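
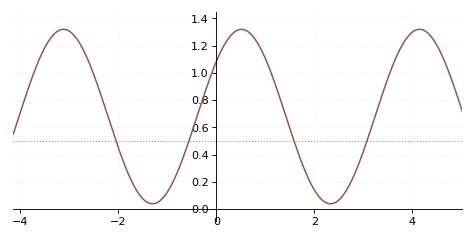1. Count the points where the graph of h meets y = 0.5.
4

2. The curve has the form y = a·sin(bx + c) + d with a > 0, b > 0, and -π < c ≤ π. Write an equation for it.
y = 0.64sin(1.73x + 0.682) + 0.68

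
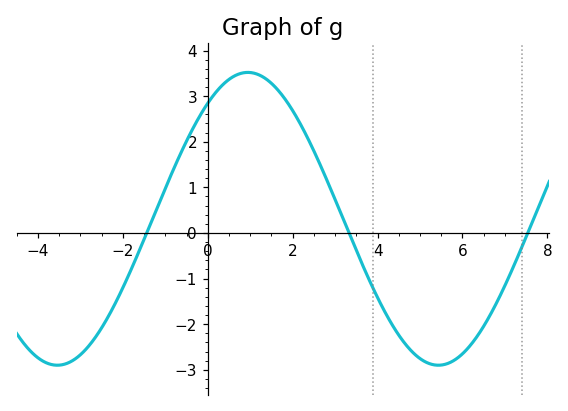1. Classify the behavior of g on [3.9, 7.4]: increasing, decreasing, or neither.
neither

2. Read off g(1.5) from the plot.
3.28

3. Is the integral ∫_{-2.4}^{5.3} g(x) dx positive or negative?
positive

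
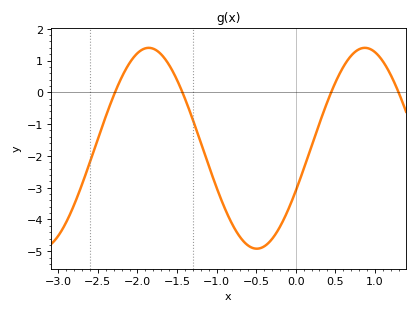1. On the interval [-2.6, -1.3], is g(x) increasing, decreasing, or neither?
neither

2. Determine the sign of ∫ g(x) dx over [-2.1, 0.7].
negative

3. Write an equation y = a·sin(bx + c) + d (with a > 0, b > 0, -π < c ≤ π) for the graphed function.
y = 3.16sin(2.3x - 0.44) - 1.76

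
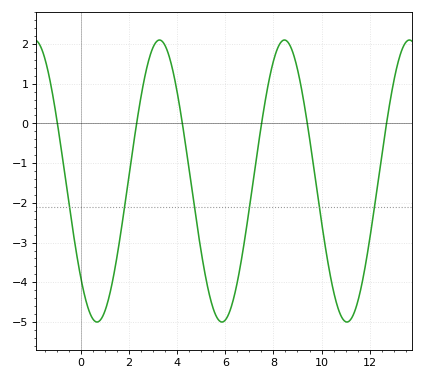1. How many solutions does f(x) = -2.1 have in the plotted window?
6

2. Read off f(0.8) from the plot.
-4.96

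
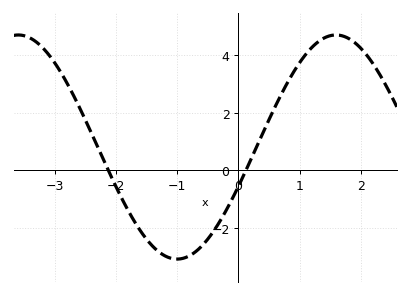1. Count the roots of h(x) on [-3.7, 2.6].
2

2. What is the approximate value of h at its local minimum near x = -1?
-3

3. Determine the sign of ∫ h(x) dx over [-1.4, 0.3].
negative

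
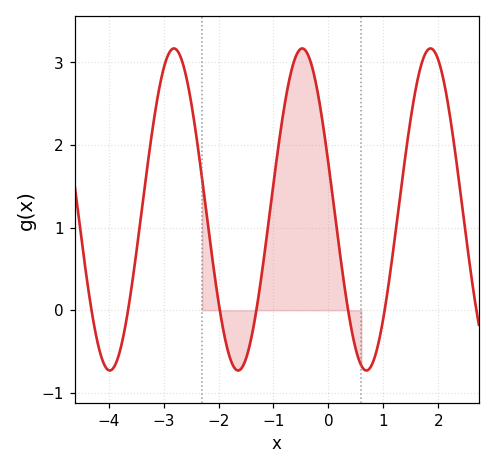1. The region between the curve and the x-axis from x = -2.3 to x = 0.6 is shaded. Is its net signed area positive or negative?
positive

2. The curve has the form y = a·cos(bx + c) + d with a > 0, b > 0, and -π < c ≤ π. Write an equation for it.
y = 1.95cos(2.69x + 1.28) + 1.22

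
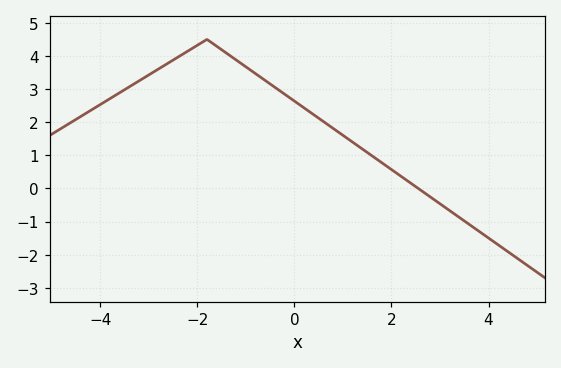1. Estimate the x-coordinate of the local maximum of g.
-1.8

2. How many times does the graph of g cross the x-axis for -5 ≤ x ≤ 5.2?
1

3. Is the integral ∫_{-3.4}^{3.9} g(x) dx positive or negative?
positive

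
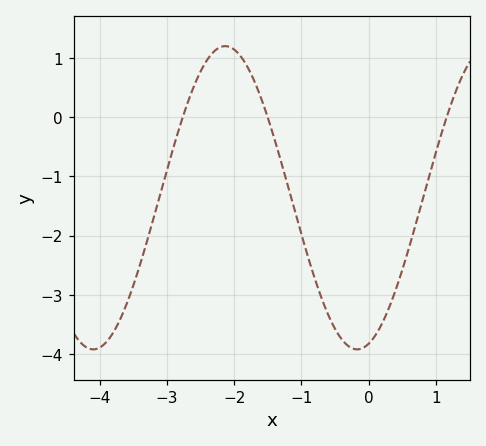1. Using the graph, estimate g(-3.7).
-3.42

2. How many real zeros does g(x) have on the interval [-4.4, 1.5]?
3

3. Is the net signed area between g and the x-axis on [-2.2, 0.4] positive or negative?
negative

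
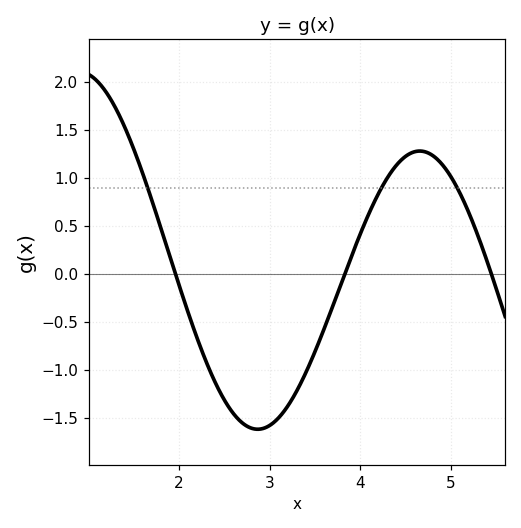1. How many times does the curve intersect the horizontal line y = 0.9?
3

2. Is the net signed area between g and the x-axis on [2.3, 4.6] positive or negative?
negative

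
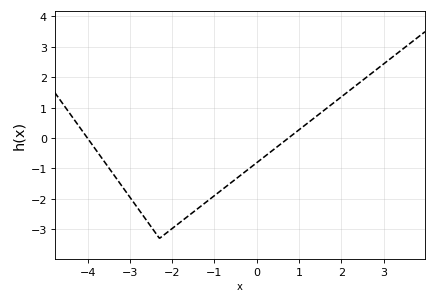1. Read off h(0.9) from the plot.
0.2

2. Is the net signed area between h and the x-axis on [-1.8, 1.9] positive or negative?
negative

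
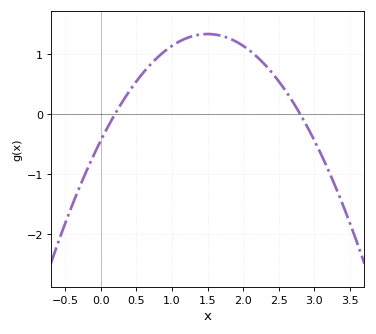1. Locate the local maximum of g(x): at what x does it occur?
1.5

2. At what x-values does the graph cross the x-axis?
0.2, 2.8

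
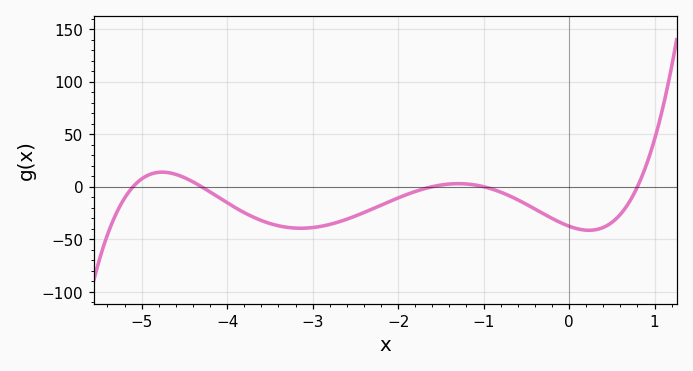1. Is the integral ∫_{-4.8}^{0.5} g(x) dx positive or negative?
negative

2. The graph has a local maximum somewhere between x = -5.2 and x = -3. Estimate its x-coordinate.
-4.76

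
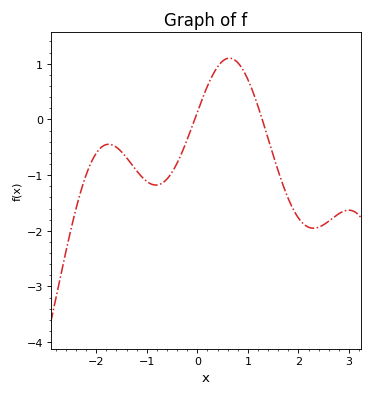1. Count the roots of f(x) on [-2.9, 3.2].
2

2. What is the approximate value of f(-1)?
-1.1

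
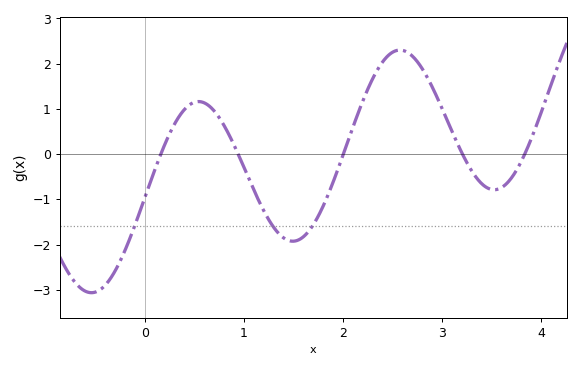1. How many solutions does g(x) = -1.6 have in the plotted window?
3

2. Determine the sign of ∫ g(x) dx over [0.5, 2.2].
negative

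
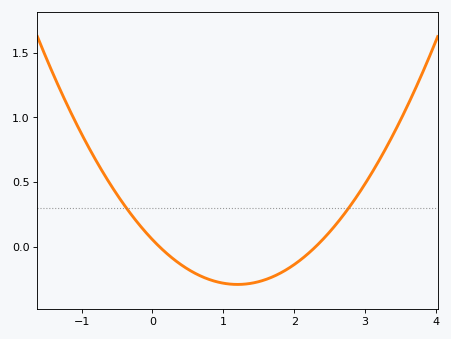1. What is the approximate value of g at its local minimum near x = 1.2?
-0.3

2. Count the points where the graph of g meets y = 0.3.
2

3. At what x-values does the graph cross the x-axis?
0.1, 2.3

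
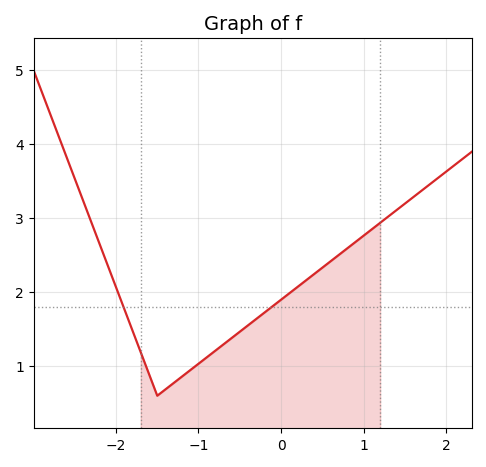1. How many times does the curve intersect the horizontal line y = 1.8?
2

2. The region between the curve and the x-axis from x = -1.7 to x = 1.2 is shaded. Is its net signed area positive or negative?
positive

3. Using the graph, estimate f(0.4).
2.24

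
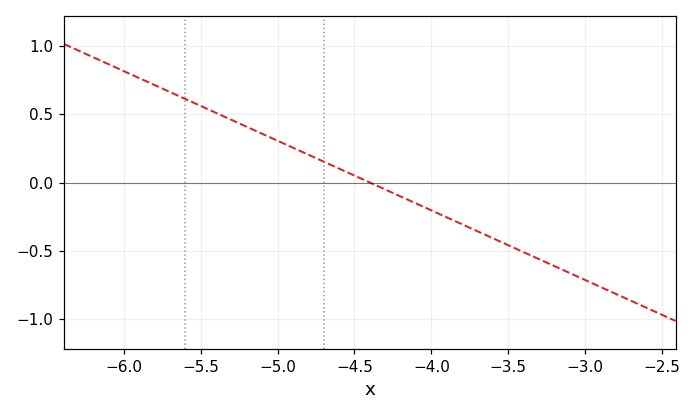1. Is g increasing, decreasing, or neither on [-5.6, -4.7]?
decreasing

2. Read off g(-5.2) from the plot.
0.408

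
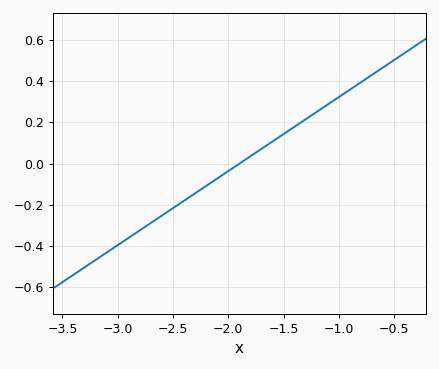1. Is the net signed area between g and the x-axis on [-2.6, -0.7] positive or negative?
positive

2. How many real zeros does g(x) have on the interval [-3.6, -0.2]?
1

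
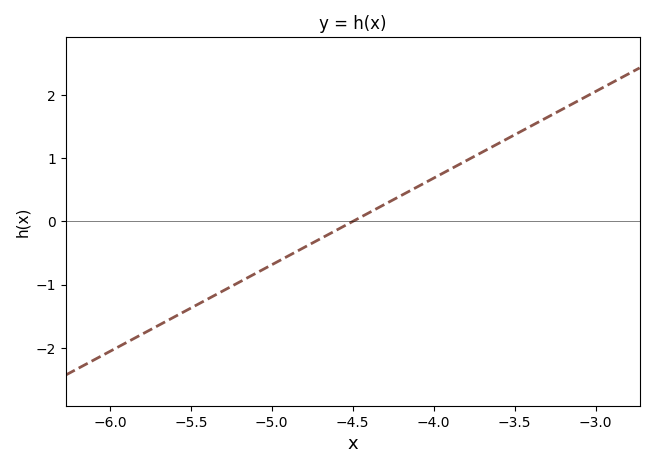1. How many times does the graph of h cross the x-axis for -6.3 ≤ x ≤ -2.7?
1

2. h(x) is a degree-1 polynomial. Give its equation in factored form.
y = 1.37(x + 4.5)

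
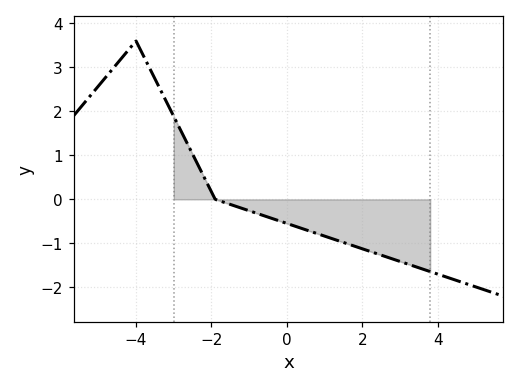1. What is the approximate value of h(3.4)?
-1.5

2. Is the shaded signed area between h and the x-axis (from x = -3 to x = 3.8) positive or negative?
negative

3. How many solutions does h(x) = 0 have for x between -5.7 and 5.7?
1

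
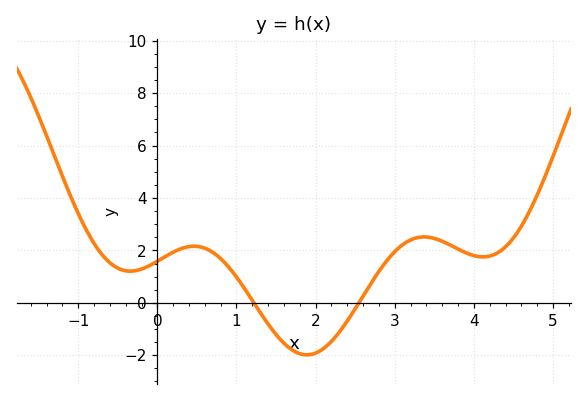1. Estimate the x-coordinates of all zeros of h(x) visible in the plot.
1.22, 2.55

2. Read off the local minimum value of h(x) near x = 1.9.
-1.98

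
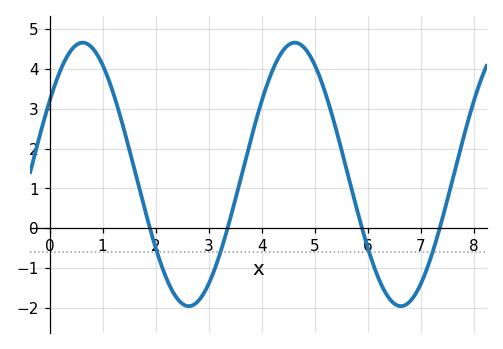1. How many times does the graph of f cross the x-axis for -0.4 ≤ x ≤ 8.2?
4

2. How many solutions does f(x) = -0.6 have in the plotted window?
4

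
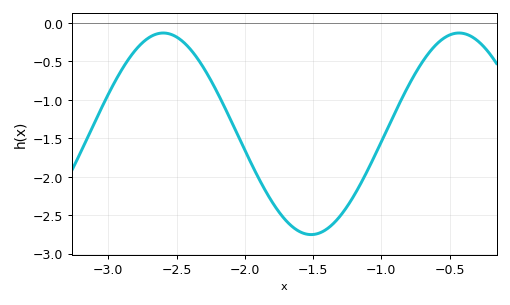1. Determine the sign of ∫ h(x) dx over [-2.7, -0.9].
negative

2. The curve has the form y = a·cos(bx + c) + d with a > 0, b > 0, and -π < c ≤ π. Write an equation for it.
y = 1.31cos(2.9x + 1.2) - 1.44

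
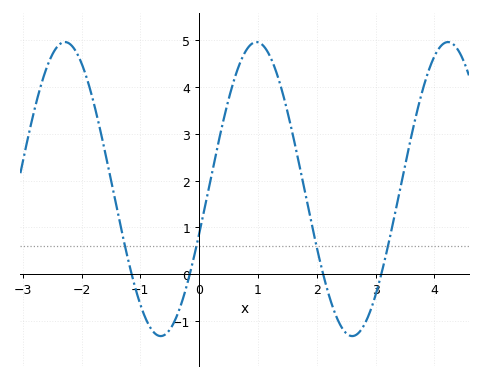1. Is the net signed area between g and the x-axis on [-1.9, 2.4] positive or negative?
positive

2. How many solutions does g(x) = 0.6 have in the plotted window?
4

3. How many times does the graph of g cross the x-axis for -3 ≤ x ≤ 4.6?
4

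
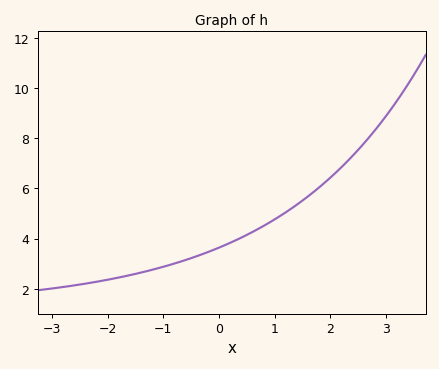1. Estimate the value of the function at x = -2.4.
2.21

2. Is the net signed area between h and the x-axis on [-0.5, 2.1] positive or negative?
positive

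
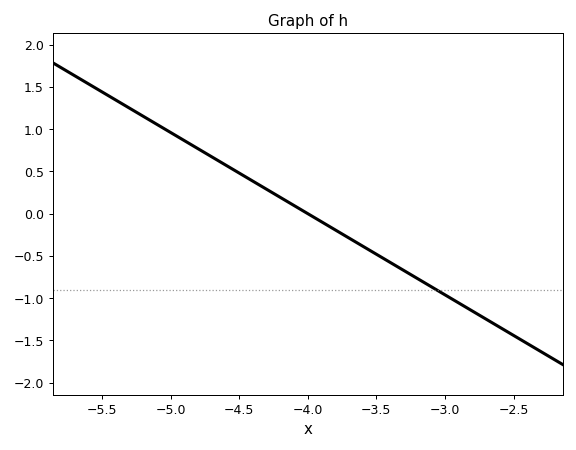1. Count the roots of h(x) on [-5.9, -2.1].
1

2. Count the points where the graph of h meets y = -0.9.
1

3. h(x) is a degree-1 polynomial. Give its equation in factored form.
y = -0.96(x + 4)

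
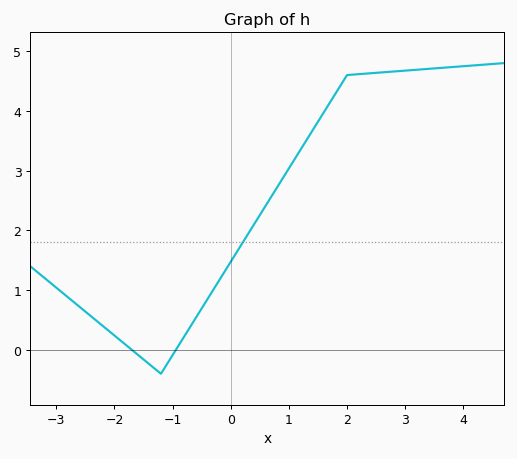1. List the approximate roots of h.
-1.6, -1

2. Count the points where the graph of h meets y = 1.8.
1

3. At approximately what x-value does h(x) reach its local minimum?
-1.2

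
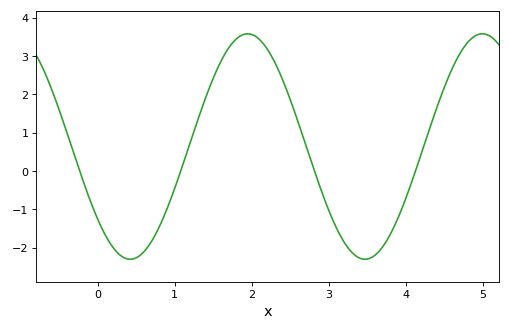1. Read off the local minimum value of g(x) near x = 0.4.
-2.3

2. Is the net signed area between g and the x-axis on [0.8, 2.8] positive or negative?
positive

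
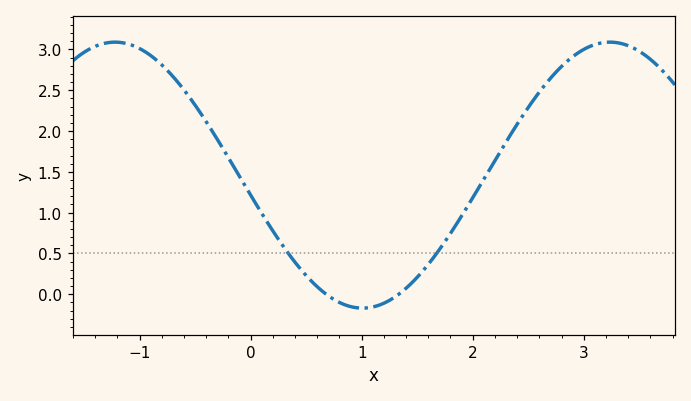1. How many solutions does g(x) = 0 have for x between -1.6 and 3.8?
2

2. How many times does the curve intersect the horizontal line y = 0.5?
2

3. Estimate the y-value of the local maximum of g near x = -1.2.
3.1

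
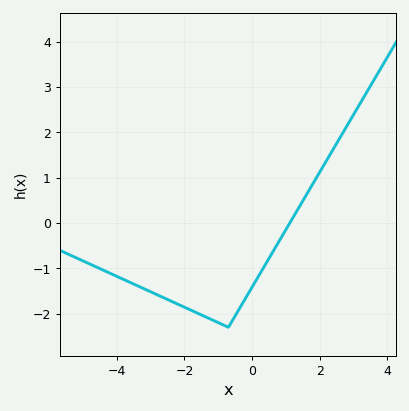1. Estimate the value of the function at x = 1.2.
0.111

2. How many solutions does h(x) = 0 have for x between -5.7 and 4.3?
1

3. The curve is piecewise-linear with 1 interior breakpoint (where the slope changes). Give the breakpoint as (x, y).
(-0.7, -2.3)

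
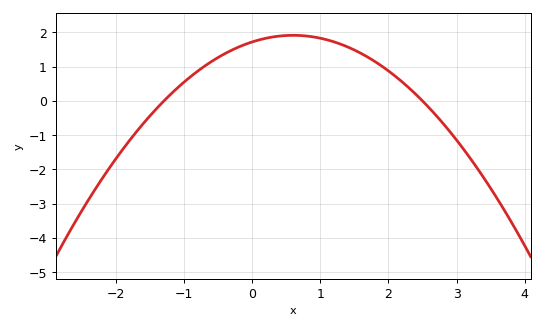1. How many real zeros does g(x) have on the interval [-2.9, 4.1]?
2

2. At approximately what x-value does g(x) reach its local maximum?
0.6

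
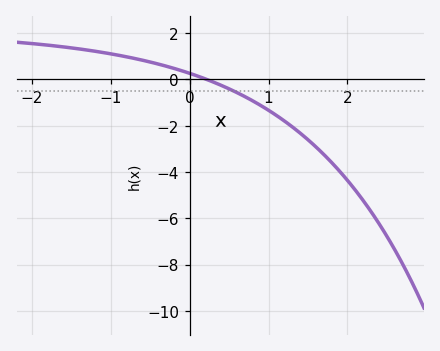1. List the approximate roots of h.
0.2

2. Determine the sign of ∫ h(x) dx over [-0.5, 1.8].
negative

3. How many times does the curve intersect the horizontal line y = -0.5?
1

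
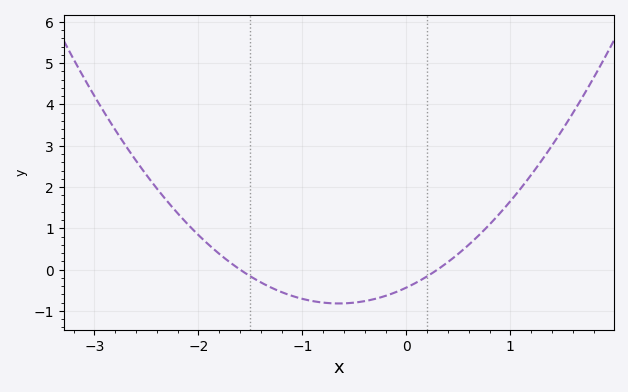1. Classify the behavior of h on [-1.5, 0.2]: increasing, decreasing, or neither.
neither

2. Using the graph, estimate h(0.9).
1.4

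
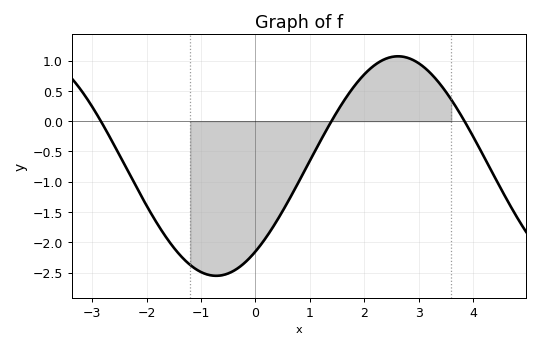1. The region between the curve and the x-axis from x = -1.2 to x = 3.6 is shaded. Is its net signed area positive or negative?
negative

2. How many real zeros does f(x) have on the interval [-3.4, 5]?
3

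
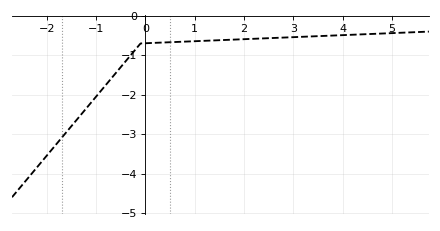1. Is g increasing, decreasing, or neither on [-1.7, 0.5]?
increasing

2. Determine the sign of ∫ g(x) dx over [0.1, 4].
negative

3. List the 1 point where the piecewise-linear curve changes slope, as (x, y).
(-0.1, -0.7)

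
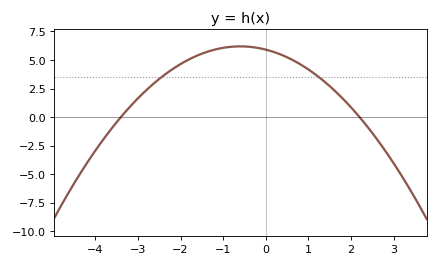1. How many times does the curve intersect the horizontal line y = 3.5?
2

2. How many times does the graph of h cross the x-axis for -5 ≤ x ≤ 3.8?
2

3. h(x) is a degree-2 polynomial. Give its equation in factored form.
y = -0.79(x + 3.4)(x - 2.2)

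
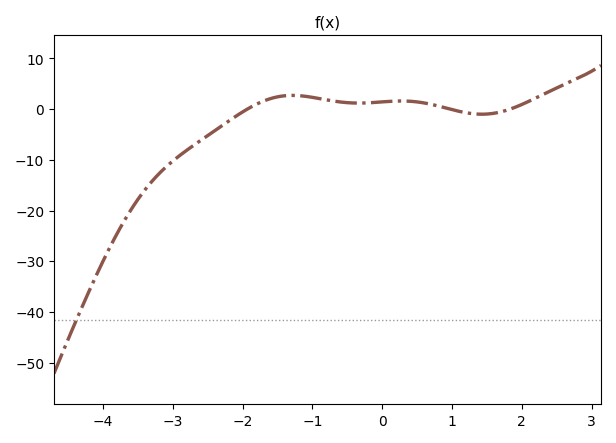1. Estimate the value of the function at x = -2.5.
-5.22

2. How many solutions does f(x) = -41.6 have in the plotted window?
1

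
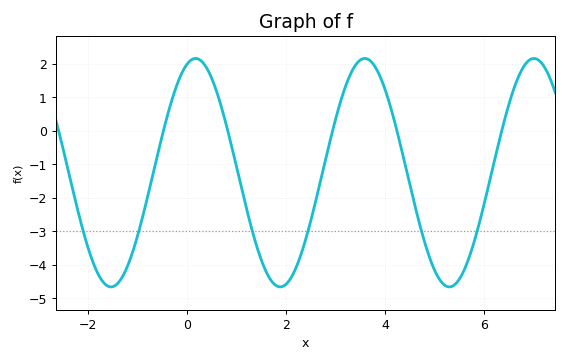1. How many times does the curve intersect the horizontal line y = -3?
6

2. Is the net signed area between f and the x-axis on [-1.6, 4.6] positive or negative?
negative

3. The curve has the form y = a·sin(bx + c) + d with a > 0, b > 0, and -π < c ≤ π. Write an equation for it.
y = 3.41sin(1.8x + 1.3) - 1.25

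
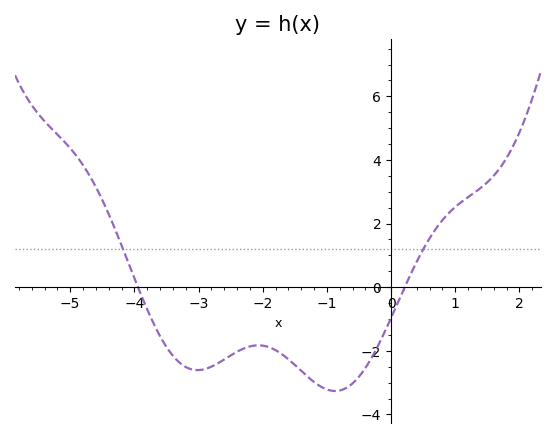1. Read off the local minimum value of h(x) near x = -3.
-2.61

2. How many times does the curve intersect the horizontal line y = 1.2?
2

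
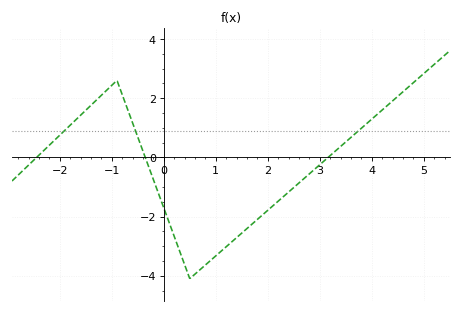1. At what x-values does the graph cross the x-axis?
-2.44, -0.357, 3.16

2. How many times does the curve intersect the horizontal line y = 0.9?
3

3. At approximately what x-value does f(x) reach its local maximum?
-0.902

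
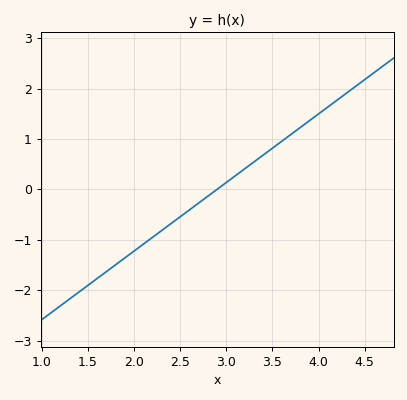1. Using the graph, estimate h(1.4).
-2.04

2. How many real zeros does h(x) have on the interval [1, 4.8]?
1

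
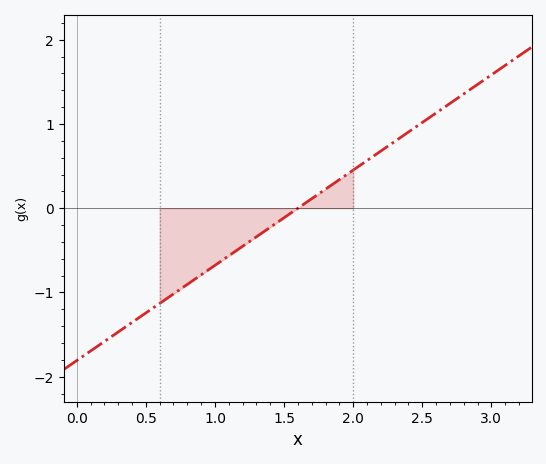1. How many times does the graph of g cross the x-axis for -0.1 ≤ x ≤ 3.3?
1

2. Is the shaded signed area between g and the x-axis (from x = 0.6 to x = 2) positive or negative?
negative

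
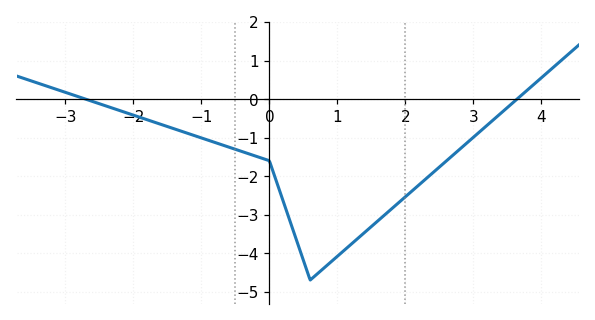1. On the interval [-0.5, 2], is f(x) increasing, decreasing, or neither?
neither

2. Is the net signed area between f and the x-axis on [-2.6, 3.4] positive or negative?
negative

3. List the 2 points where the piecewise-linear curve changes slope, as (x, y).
(0, -1.6); (0.6, -4.7)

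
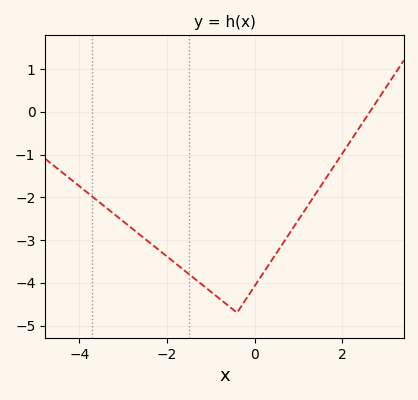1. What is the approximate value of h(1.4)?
-1.9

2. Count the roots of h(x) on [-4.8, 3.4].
1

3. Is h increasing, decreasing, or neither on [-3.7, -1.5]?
decreasing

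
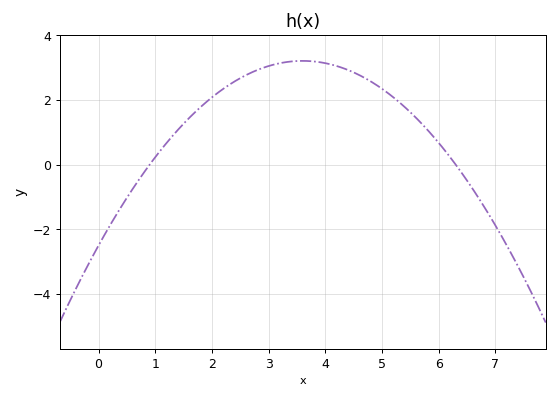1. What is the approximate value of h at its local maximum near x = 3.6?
3.2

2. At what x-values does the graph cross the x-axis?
0.8, 6.4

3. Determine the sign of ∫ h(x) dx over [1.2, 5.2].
positive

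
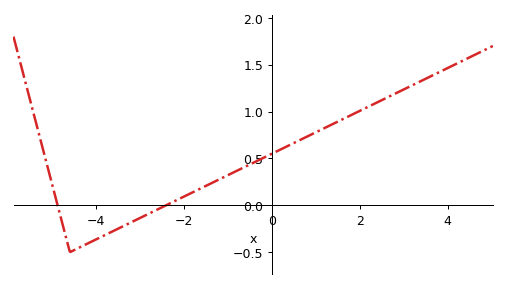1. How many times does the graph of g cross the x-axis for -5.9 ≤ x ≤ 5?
2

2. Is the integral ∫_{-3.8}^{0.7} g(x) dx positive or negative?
positive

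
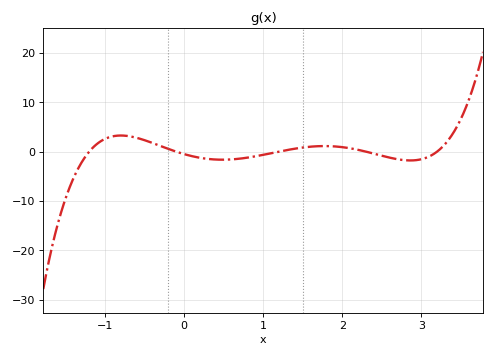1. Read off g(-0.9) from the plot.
3.11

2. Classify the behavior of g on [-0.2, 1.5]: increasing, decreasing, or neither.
neither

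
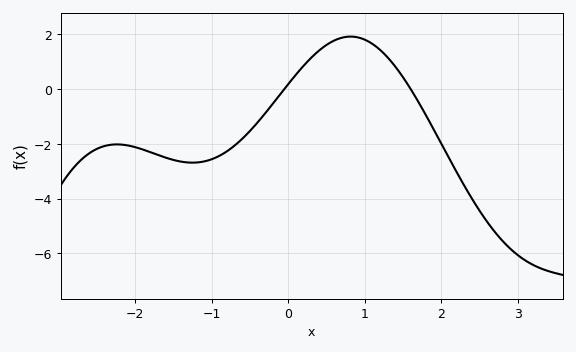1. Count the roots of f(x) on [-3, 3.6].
2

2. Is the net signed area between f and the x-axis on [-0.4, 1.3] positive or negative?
positive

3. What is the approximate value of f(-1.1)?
-2.65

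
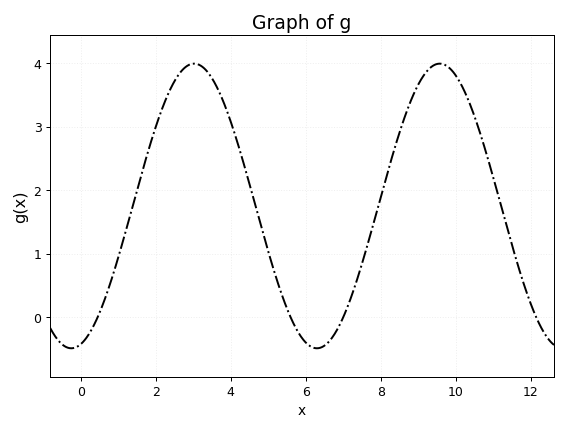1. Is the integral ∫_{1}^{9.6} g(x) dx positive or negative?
positive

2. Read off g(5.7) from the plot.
-0.134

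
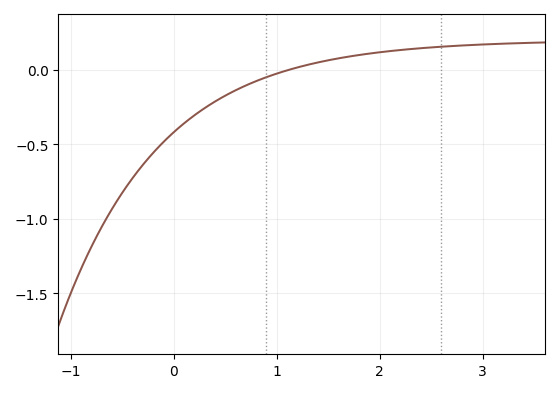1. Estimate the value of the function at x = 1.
-0.026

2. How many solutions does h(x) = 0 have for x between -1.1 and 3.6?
1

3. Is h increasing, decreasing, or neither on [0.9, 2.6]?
increasing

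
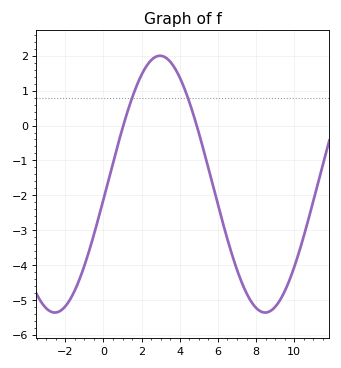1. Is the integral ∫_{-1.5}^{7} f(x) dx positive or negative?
negative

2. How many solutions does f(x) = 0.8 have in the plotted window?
2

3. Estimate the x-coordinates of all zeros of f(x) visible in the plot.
1, 4.8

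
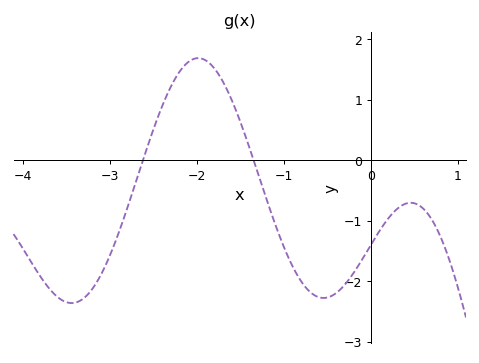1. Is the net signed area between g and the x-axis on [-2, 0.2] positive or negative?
negative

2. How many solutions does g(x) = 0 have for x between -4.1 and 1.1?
2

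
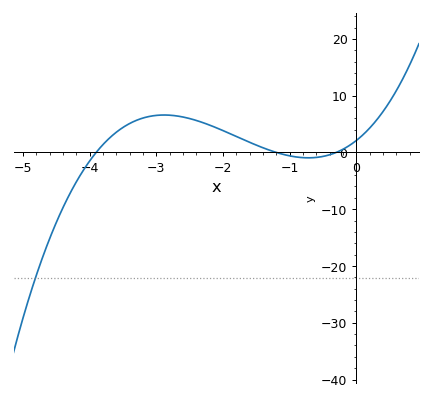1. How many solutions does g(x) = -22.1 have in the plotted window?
1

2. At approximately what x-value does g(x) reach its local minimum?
-0.717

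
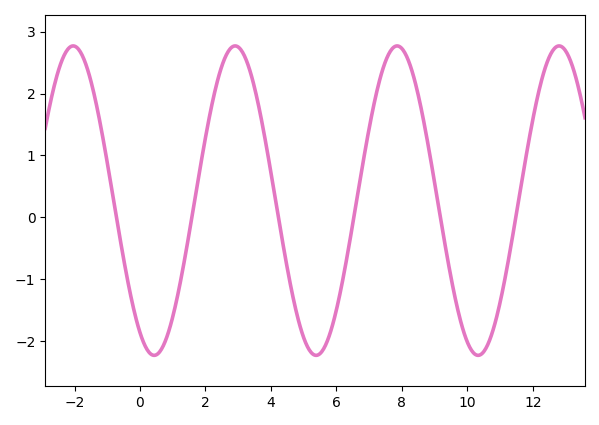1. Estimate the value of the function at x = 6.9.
1.15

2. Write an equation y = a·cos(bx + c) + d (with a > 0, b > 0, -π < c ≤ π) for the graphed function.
y = 2.5cos(1.27x + 2.59) + 0.27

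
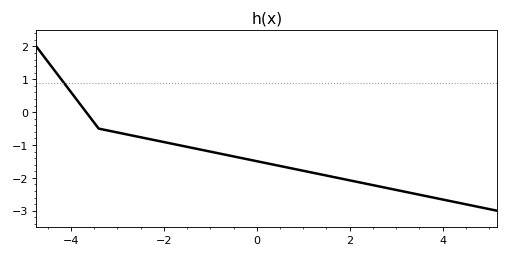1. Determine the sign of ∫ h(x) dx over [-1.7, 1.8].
negative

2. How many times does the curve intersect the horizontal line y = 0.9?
1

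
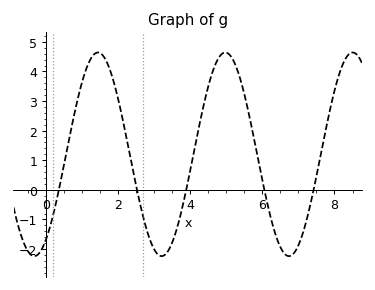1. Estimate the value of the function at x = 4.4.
3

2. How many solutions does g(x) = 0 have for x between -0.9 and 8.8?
5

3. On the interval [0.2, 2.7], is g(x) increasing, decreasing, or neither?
neither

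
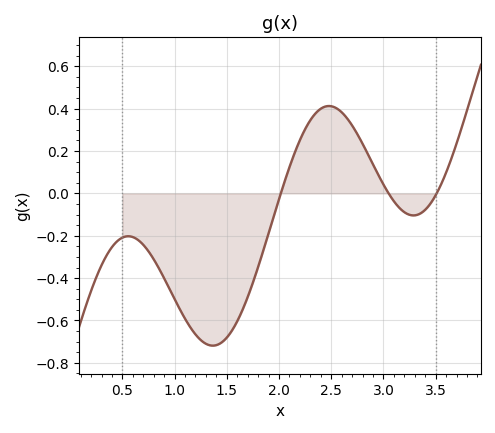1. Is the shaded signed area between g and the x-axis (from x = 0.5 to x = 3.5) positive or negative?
negative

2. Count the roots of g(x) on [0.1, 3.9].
3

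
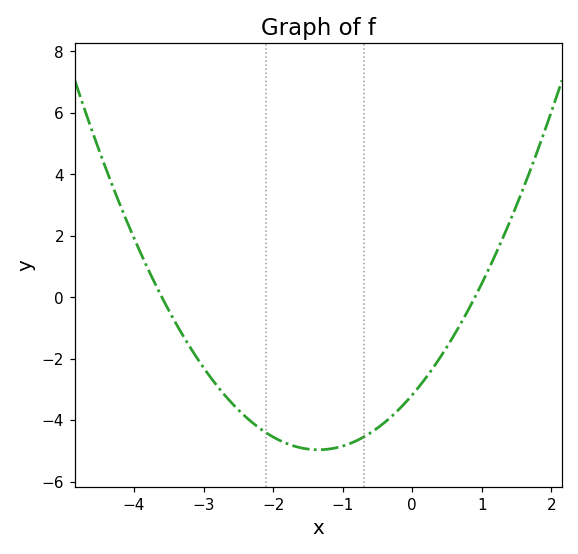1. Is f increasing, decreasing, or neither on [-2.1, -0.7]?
neither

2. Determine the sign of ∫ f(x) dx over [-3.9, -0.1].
negative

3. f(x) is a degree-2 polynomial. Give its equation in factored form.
y = 0.98(x + 3.6)(x - 0.9)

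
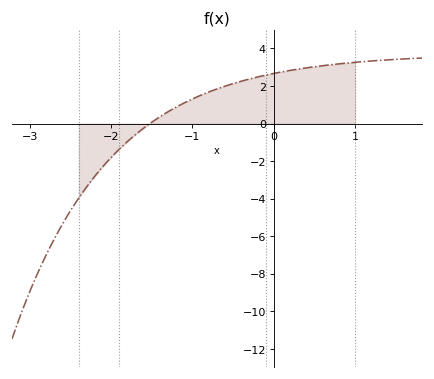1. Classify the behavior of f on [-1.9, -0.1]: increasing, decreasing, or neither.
increasing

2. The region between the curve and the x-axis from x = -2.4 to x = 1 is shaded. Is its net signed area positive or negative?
positive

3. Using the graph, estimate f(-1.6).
-0.2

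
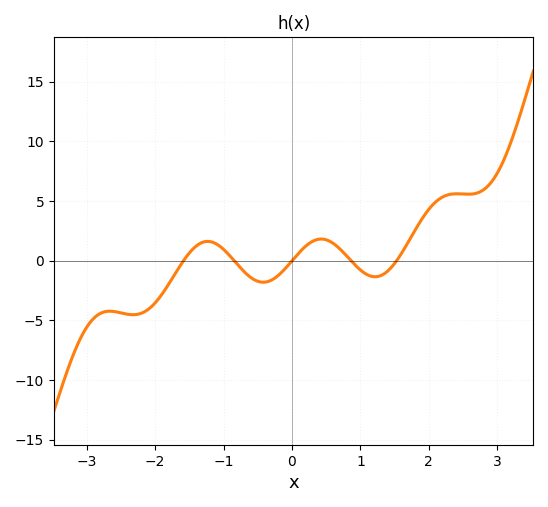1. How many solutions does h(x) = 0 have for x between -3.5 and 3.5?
5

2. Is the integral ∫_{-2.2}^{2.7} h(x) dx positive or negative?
positive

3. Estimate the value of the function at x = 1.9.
3.49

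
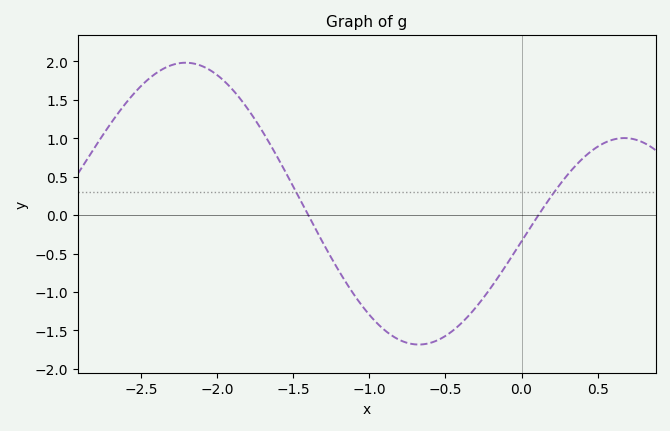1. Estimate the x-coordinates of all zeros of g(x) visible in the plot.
-1.4, 0.111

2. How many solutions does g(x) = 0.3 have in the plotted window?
2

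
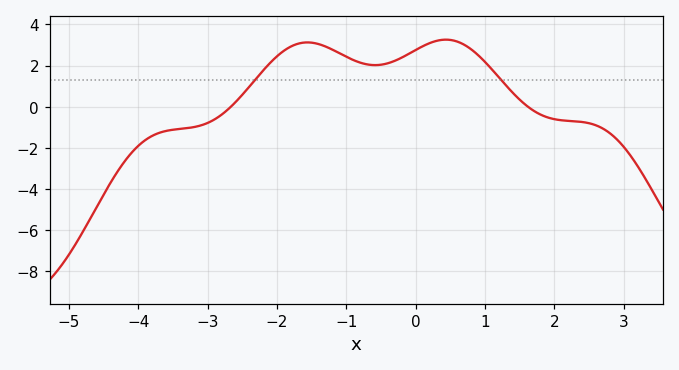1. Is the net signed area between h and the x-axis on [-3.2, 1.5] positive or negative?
positive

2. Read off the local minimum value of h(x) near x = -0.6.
2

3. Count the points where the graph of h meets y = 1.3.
2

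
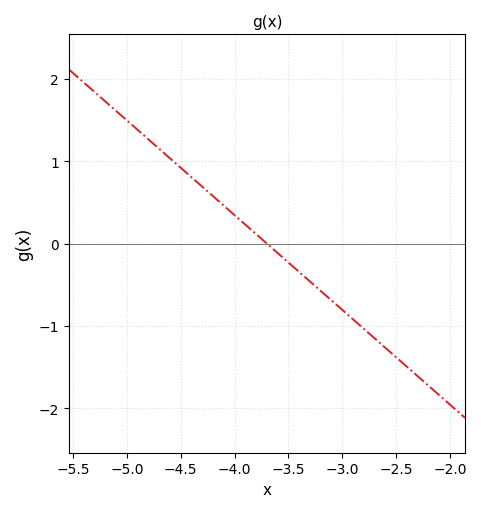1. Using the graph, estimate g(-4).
0.345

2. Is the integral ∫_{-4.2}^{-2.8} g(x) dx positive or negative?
negative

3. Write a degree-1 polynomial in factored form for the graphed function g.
y = -1.15(x + 3.7)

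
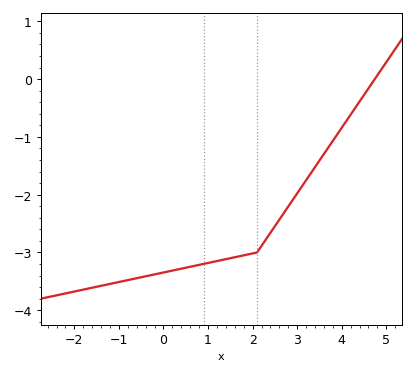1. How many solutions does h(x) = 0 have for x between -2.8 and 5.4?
1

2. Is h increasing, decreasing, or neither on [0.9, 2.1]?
increasing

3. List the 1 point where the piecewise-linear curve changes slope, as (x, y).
(2.1, -3)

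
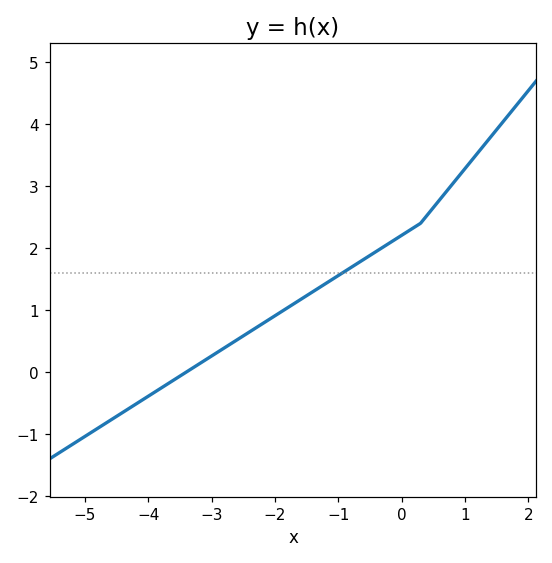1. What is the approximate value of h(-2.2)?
0.8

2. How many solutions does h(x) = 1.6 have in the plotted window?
1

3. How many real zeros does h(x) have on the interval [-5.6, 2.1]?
1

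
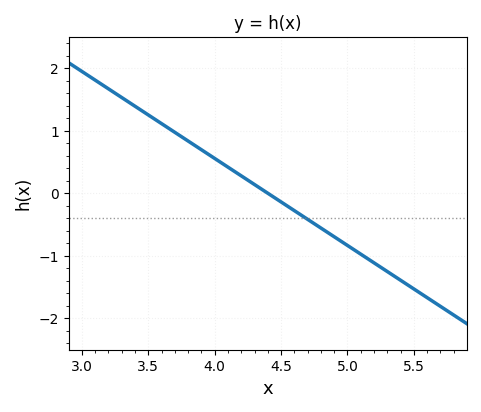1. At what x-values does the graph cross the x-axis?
4.4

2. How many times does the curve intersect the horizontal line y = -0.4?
1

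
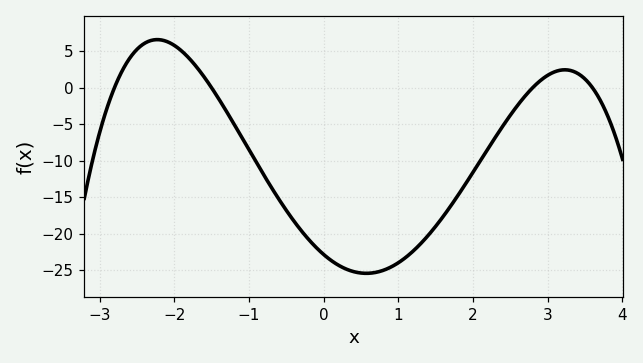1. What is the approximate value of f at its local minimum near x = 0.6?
-25.5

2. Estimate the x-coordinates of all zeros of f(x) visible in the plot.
-2.8, -1.5, 2.8, 3.6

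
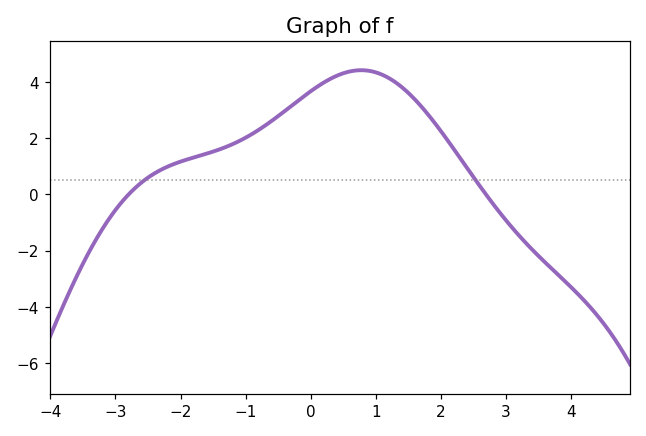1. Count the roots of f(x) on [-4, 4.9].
2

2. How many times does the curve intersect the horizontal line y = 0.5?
2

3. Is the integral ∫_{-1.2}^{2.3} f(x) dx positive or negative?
positive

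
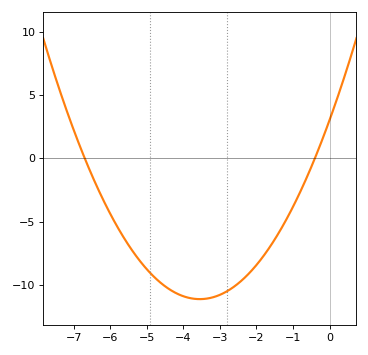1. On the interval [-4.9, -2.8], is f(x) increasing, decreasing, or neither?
neither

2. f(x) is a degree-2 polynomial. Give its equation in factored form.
y = 1.12(x + 6.7)(x + 0.4)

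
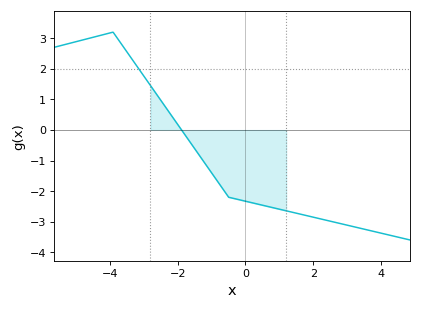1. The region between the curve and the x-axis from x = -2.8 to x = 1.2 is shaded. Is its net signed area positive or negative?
negative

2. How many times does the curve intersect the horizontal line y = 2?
1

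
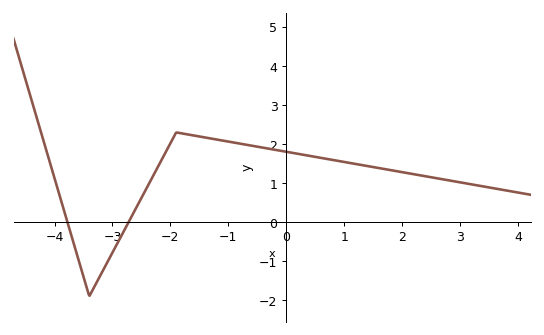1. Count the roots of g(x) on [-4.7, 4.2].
2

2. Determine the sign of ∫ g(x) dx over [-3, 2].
positive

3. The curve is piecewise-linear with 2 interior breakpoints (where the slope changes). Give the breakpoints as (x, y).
(-3.4, -1.9); (-1.9, 2.3)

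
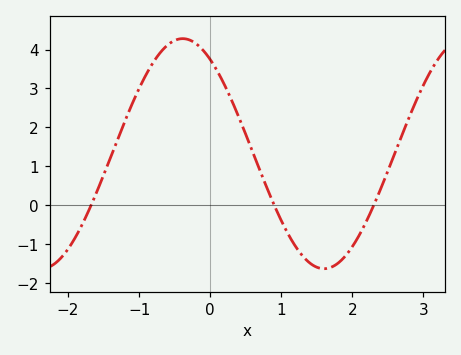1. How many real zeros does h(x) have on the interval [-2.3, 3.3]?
3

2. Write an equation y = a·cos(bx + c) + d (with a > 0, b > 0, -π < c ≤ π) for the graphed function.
y = 2.96cos(1.58x + 0.612) + 1.32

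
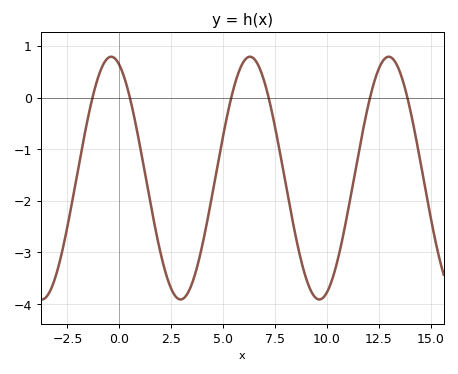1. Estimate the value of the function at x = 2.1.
-3.2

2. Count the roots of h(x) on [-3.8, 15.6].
6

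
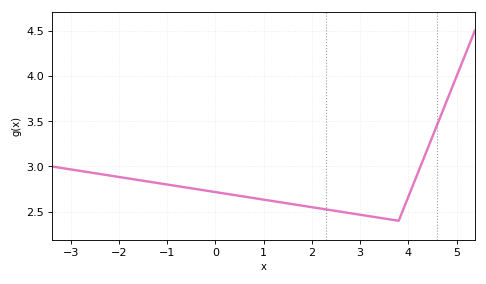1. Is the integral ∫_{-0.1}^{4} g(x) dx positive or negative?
positive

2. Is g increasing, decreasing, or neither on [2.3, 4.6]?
neither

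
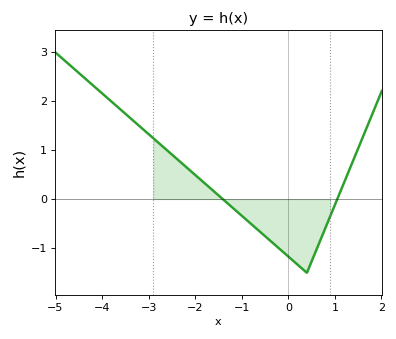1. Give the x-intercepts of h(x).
-1.41, 1.05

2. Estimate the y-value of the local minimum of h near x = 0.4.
-1.5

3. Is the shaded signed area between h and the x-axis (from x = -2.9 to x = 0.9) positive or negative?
negative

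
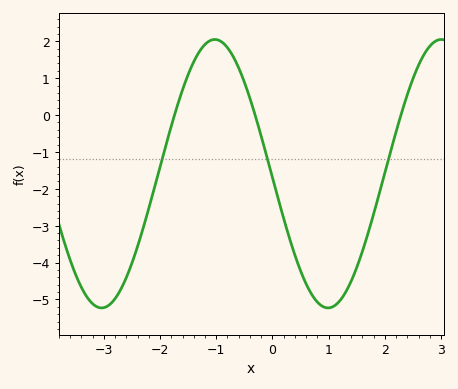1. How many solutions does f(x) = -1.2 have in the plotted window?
3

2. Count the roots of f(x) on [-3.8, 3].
3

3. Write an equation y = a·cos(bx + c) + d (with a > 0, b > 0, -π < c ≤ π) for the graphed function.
y = 3.64cos(1.56x + 1.6) - 1.59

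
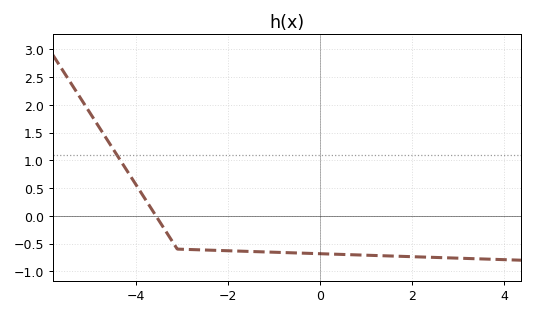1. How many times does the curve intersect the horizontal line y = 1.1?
1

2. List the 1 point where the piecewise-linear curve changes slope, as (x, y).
(-3.1, -0.6)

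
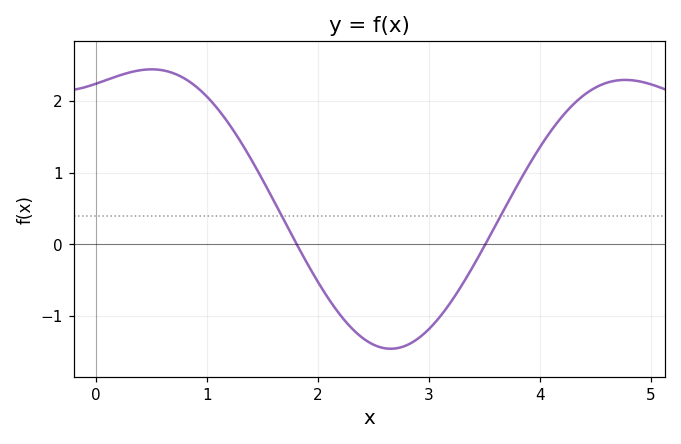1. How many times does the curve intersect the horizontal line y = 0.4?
2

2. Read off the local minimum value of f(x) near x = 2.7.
-1.46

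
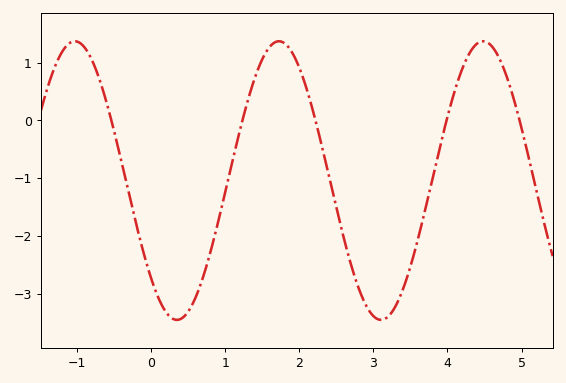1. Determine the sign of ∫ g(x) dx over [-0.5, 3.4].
negative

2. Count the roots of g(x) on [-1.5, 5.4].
5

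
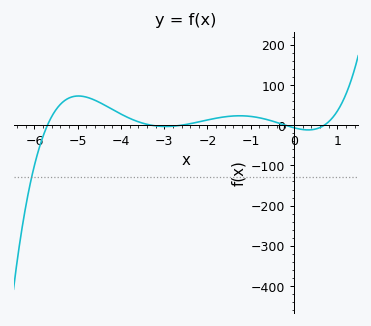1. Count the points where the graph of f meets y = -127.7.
1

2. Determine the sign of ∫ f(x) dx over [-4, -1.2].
positive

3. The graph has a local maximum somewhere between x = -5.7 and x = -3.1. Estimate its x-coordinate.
-4.99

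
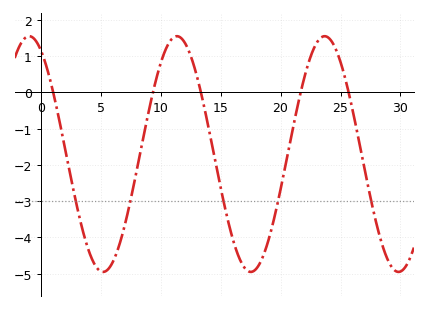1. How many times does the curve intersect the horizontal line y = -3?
5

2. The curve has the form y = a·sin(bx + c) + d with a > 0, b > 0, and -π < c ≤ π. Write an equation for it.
y = 3.25sin(0.51x + 2.06) - 1.7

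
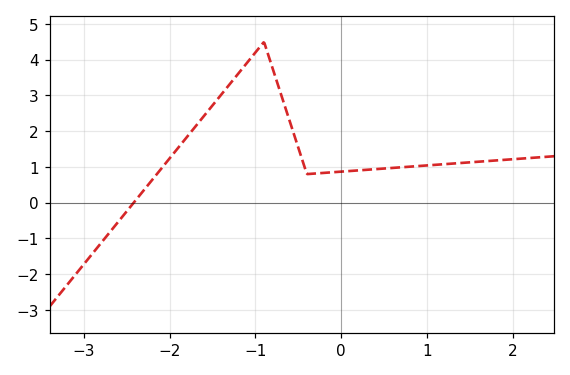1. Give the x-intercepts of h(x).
-2.42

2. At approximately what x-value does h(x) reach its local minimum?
-0.399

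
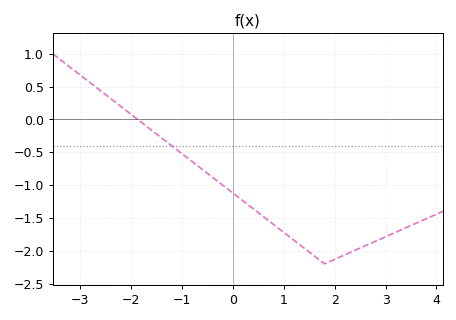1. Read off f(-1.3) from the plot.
-0.35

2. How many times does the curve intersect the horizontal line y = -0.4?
1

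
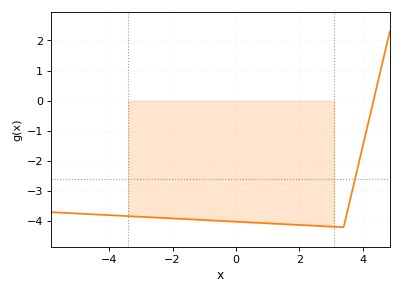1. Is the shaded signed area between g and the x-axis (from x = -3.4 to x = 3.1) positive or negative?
negative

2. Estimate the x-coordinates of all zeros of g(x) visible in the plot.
4.4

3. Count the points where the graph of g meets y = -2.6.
1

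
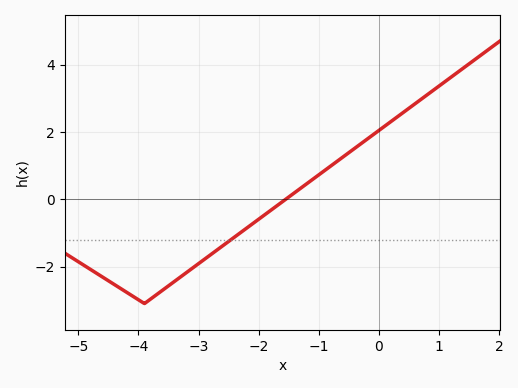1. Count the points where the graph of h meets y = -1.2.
1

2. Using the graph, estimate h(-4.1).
-2.87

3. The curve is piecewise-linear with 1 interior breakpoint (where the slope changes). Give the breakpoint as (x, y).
(-3.9, -3.1)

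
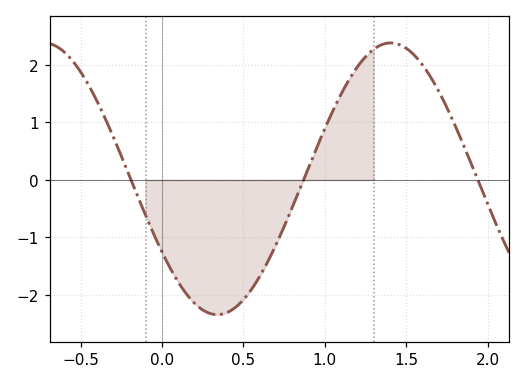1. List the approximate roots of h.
-0.19, 0.869, 1.94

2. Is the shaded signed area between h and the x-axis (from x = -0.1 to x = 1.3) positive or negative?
negative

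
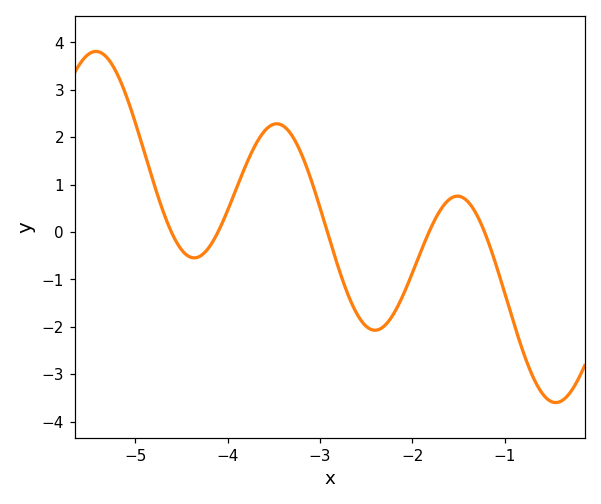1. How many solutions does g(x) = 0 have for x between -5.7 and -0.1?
5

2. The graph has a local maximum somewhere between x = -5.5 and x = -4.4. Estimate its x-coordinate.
-5.4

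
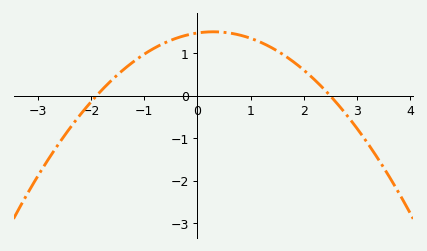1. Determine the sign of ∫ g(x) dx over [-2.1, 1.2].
positive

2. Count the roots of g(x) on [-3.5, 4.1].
2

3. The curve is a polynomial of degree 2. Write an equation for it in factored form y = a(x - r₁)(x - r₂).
y = -0.31(x + 1.9)(x - 2.5)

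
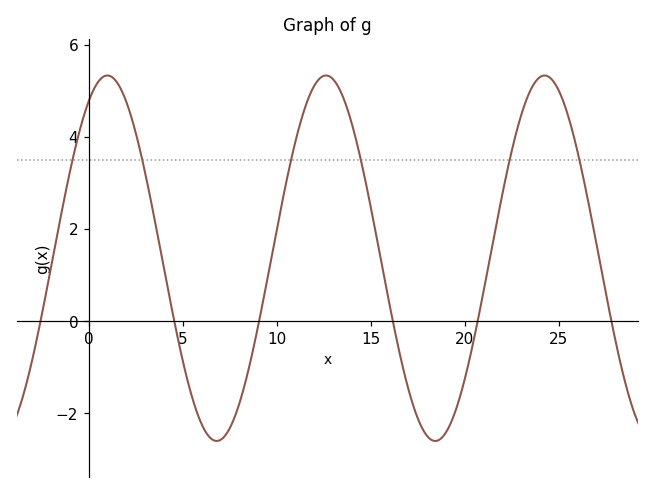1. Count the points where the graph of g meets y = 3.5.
6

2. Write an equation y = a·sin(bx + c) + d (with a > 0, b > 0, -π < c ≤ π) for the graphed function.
y = 3.97sin(0.54x + 1) + 1.36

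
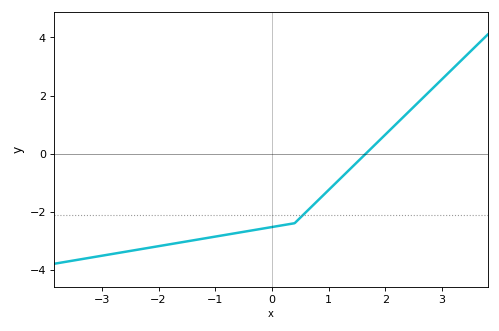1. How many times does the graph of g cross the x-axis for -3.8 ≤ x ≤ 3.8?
1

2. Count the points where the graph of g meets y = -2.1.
1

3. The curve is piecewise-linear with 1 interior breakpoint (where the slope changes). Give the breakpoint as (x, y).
(0.4, -2.4)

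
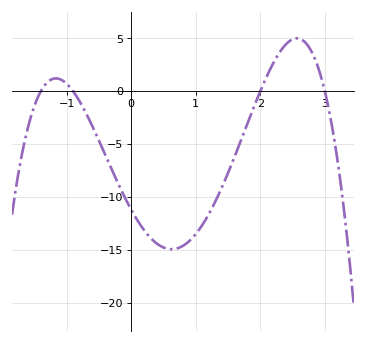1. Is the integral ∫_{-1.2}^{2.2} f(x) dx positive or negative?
negative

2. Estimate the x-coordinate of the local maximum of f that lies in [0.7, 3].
2.6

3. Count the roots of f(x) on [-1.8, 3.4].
4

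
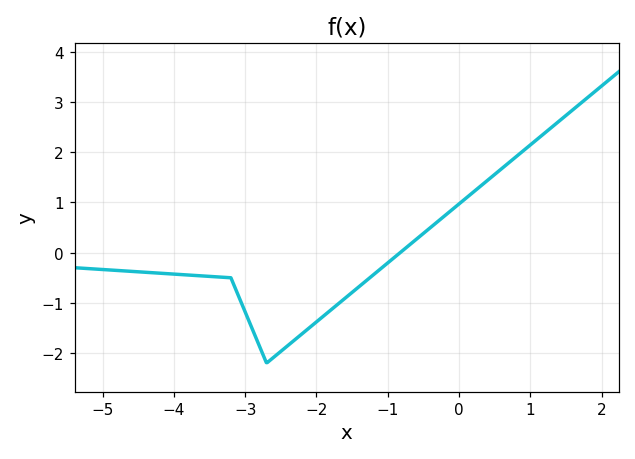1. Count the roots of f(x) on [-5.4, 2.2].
1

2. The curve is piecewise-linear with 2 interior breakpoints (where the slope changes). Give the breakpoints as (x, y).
(-3.2, -0.5); (-2.7, -2.2)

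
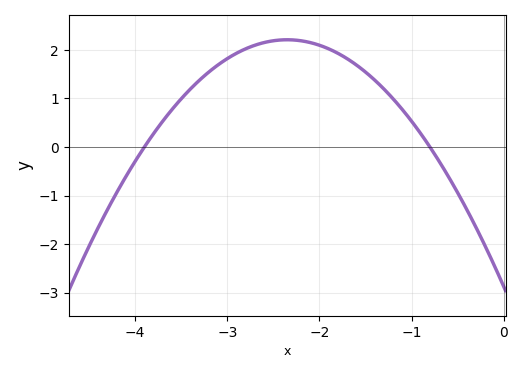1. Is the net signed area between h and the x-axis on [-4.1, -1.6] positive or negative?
positive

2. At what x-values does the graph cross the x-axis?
-3.9, -0.8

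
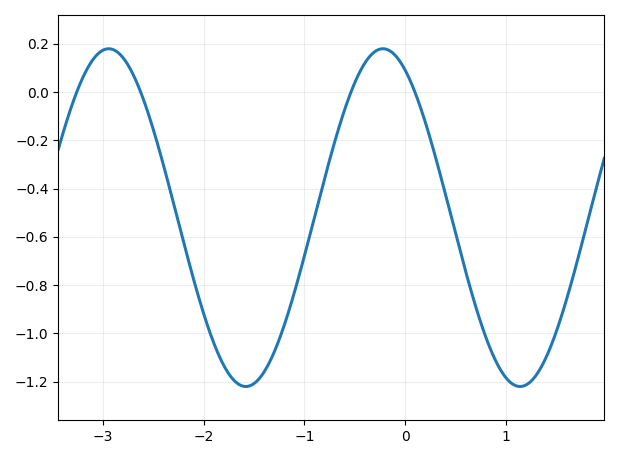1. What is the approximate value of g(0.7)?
-0.889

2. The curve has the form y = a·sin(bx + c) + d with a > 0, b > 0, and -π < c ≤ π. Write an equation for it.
y = 0.7sin(2.31x + 2.08) - 0.52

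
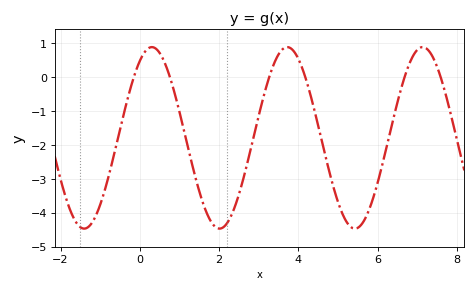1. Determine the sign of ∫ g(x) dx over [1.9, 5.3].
negative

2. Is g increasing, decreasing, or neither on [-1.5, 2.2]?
neither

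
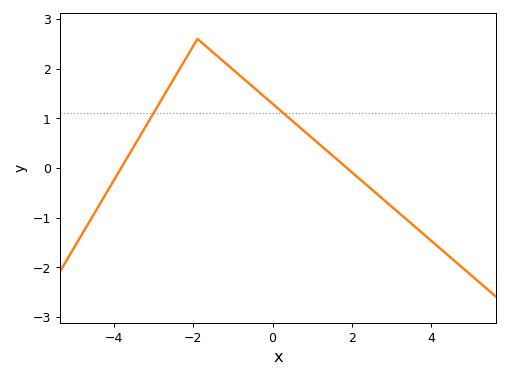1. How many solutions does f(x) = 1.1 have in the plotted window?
2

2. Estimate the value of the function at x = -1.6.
2.4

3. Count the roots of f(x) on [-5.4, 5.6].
2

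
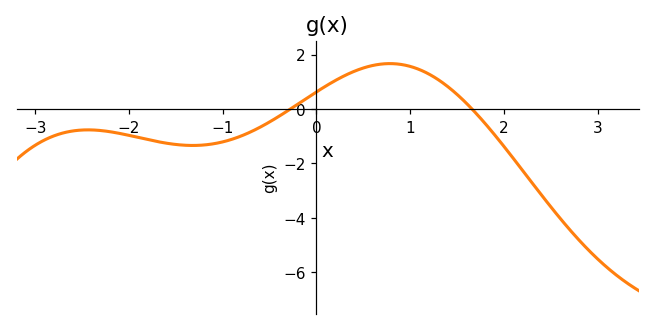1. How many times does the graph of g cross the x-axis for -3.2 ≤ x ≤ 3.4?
2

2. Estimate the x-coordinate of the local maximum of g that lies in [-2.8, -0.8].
-2.44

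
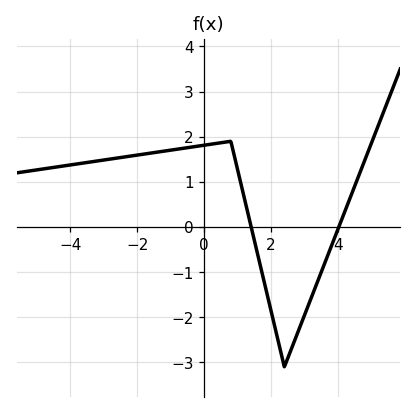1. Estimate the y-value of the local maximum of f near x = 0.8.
1.9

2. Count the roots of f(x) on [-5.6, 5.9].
2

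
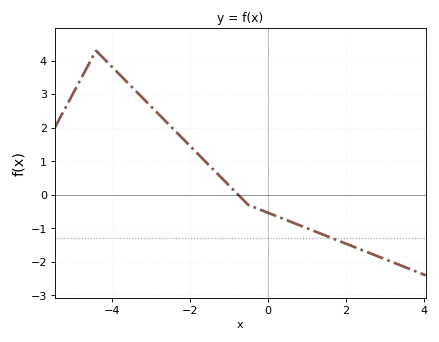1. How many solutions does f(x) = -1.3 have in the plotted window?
1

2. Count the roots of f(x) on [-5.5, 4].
1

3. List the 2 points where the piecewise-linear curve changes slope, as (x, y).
(-4.4, 4.3); (-0.5, -0.3)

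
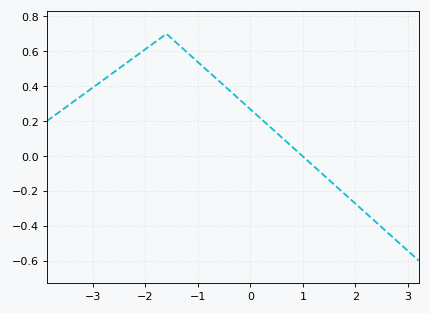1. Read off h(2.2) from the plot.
-0.327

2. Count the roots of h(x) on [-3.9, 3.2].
1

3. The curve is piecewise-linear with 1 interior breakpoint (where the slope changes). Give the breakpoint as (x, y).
(-1.6, 0.7)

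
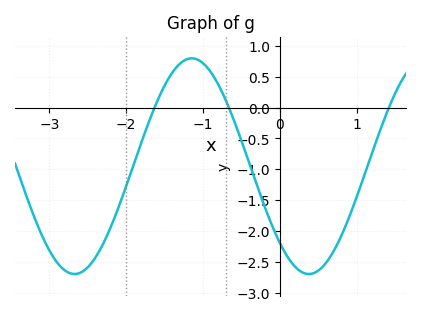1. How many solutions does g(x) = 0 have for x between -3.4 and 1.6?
3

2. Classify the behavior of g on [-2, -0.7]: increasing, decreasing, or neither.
neither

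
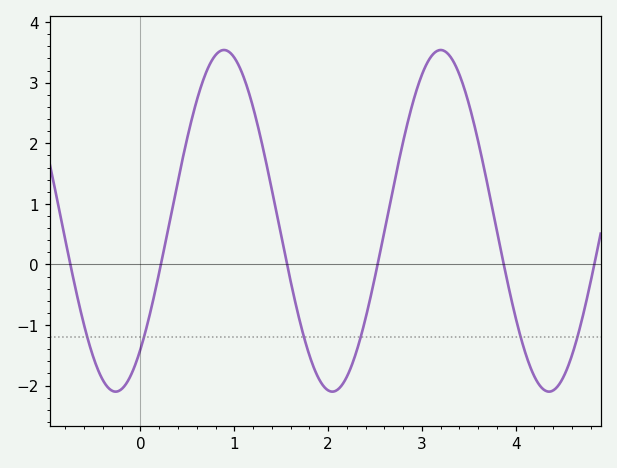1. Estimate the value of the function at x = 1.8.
-1.5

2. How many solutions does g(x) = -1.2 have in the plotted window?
6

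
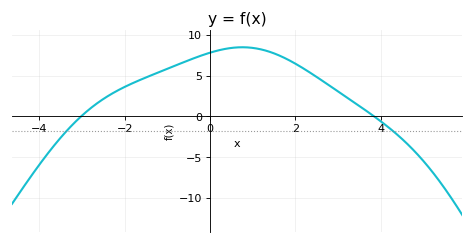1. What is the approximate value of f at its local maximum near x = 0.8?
8.47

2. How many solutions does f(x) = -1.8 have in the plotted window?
2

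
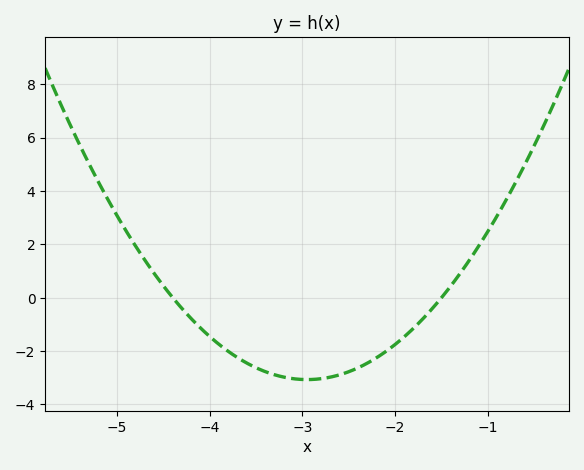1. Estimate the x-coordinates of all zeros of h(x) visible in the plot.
-4.4, -1.5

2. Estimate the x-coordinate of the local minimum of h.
-3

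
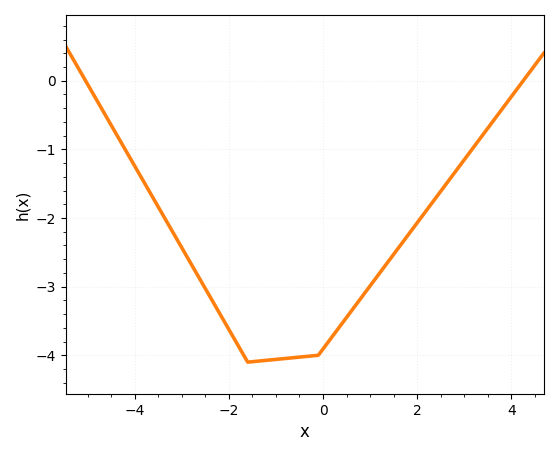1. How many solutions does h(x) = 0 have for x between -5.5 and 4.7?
2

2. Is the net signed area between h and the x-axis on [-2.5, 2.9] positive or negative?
negative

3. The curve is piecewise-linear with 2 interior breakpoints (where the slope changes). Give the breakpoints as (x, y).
(-1.6, -4.1); (-0.1, -4)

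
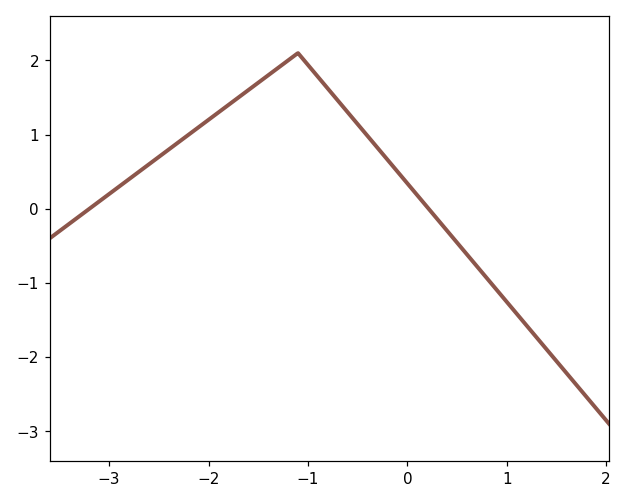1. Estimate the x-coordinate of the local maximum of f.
-1.1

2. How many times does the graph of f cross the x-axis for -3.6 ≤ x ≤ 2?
2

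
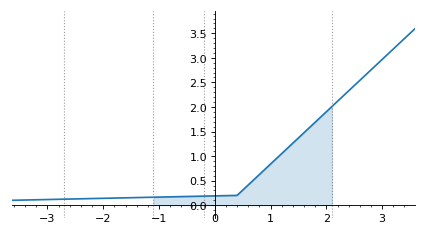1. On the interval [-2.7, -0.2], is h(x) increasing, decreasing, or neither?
increasing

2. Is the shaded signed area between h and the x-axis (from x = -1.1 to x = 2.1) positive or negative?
positive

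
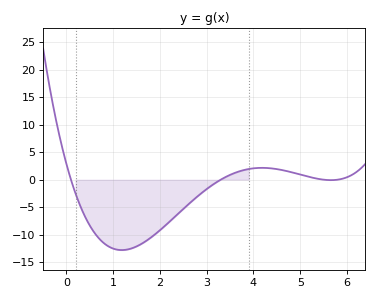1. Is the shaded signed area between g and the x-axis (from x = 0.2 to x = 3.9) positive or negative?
negative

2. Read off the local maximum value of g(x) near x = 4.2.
2.15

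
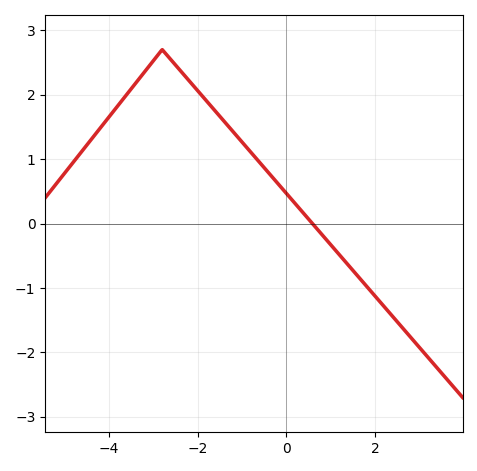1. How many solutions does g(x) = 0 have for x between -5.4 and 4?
1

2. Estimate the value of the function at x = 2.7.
-1.7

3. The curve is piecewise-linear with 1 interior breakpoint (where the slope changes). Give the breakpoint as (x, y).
(-2.8, 2.7)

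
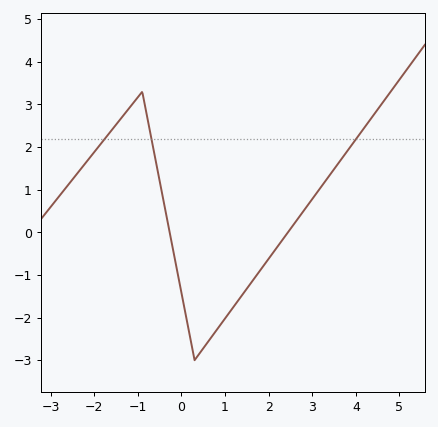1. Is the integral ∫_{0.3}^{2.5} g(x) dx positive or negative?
negative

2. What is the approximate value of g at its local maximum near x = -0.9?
3.3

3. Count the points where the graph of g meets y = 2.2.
3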